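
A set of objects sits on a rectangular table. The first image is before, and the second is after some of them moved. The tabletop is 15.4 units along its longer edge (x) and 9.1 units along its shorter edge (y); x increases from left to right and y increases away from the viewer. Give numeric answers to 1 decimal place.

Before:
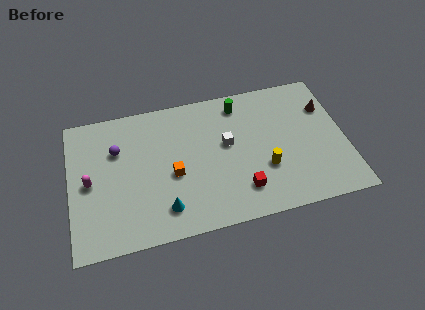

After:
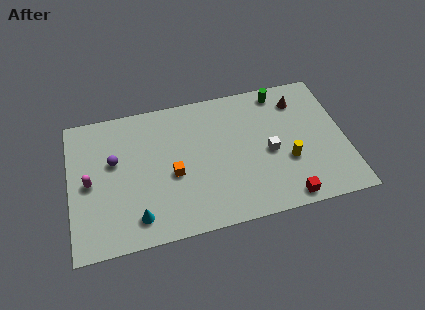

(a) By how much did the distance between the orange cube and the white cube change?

+2.0

The distance was about 3.4 in the first image and 5.4 in the second, so they moved 2.0 units further apart.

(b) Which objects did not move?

the orange cube and the magenta capsule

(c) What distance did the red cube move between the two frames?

2.6

The red cube was near (9.4, 2.0) before and (11.8, 0.9) after, so it travelled √(2.4² + 1.1²) ≈ 2.6 units.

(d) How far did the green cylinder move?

2.3

The green cylinder moved from about (9.7, 7.7) to (12.0, 8.0), a distance of √(2.3² + 0.3²) ≈ 2.3.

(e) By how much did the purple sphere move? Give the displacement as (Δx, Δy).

(-0.2, -0.7)

The purple sphere started near (2.7, 6.2) and ended near (2.5, 5.5).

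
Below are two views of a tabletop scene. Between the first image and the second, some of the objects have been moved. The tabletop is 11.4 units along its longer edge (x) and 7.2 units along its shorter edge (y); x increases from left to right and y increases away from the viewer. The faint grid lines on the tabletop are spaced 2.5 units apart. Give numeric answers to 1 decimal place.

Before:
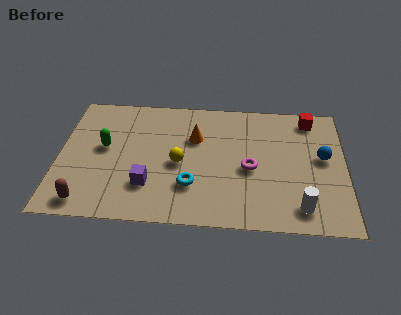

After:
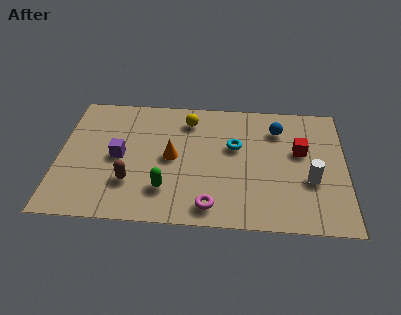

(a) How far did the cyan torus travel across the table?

2.9

From (5.3, 2.1) to (7.0, 4.4), the cyan torus covered √(1.7² + 2.3²) ≈ 2.9 units.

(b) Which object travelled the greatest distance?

the green capsule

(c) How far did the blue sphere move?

2.3

The blue sphere moved from about (10.5, 4.0) to (8.7, 5.5), a distance of √(1.8² + 1.5²) ≈ 2.3.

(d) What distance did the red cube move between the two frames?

1.9

The red cube was near (10.0, 6.2) before and (9.6, 4.3) after, so it travelled √(0.4² + 1.9²) ≈ 1.9 units.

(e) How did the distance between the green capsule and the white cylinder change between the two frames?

-2.5

They were about 8.3 units apart before and 5.8 after — 2.5 units closer together.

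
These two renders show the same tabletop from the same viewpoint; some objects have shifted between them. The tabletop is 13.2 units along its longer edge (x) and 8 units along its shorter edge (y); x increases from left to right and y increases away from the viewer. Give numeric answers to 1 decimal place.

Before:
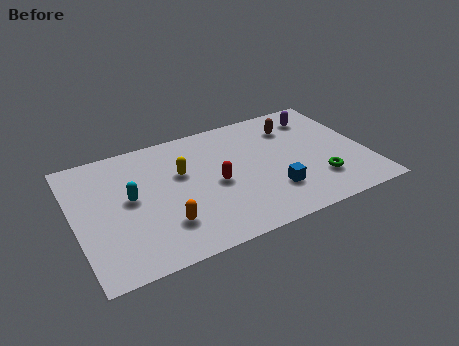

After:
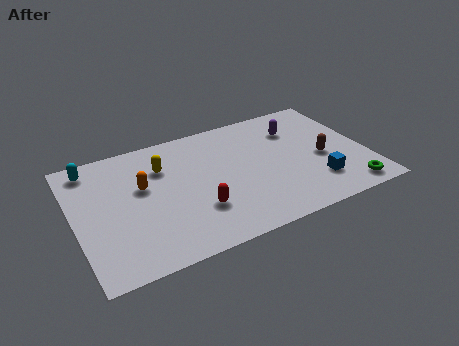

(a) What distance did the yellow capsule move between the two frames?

1.1

The yellow capsule was near (4.9, 5.0) before and (4.1, 5.7) after, so it travelled √(0.8² + 0.7²) ≈ 1.1 units.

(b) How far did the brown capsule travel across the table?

2.8

The brown capsule moved from about (10.2, 6.1) to (11.2, 3.5), a distance of √(1.0² + 2.6²) ≈ 2.8.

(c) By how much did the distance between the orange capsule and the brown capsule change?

+0.7

The distance was about 7.5 in the first image and 8.2 in the second, so they moved 0.7 units further apart.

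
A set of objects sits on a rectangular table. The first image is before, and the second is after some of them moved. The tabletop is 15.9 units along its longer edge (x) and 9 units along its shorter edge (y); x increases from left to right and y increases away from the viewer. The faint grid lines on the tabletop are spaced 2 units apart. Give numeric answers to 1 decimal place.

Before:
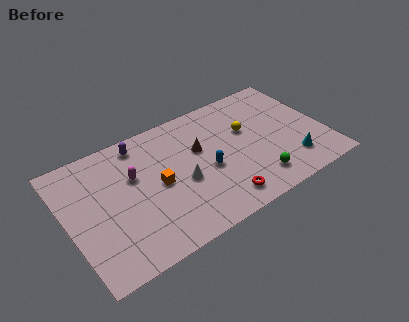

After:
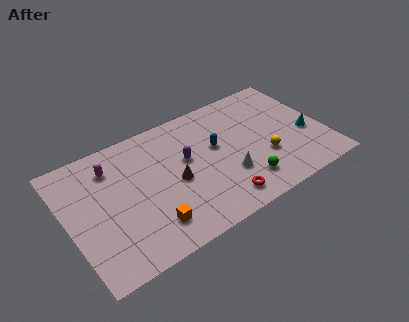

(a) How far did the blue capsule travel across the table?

1.6

The blue capsule was near (8.5, 3.9) before and (9.3, 5.3) after, so it travelled √(0.8² + 1.4²) ≈ 1.6 units.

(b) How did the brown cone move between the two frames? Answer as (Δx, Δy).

(-1.8, -1.5)

From the two frames, the brown cone sits at roughly (8.3, 5.6) before and (6.5, 4.1) after.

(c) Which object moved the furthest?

the purple capsule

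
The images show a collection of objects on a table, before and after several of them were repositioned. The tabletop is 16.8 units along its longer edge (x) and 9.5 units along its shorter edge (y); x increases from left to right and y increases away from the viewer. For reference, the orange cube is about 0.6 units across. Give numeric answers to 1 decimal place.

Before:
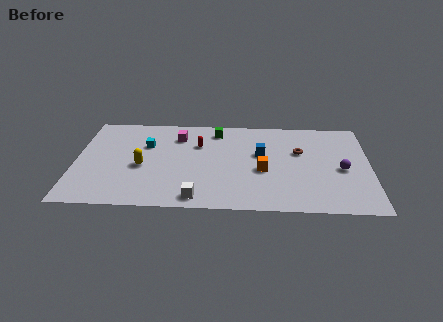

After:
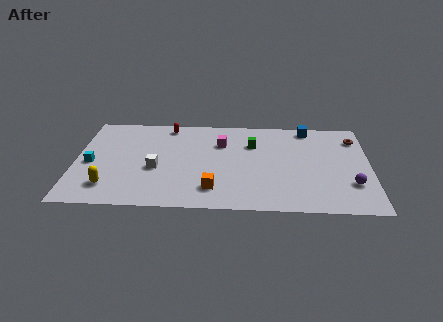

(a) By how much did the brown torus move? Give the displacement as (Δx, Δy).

(3.2, 1.5)

The brown torus started near (12.8, 6.0) and ended near (16.0, 7.5).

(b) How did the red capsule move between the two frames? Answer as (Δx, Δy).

(-1.8, 1.9)

The red capsule started near (7.0, 6.5) and ended near (5.2, 8.4).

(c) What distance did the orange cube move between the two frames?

3.4

The orange cube was near (10.7, 4.0) before and (7.9, 2.0) after, so it travelled √(2.8² + 2.0²) ≈ 3.4 units.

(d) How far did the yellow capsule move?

2.8

The yellow capsule was near (3.8, 4.1) before and (2.0, 2.0) after, so it travelled √(1.8² + 2.1²) ≈ 2.8 units.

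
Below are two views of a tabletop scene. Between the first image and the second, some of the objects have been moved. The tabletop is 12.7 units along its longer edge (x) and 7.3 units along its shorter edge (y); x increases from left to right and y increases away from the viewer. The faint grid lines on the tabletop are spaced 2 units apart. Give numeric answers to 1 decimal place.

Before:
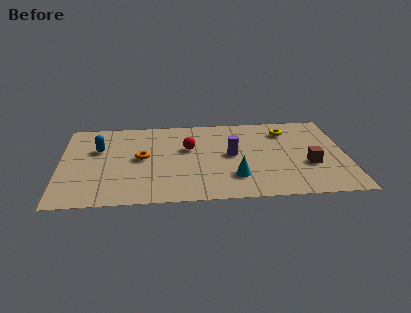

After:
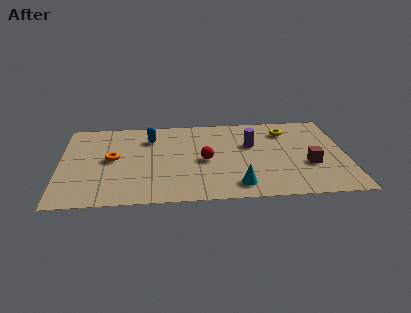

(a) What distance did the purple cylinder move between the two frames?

1.2

The purple cylinder moved from about (7.6, 3.8) to (8.5, 4.6), a distance of √(0.9² + 0.8²) ≈ 1.2.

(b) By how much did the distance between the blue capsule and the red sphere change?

-0.8

They were about 4.0 units apart before and 3.2 after — 0.8 units closer together.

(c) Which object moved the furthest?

the blue capsule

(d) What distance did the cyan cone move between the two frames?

0.7

From (7.7, 1.9) to (7.8, 1.2), the cyan cone covered √(0.1² + 0.7²) ≈ 0.7 units.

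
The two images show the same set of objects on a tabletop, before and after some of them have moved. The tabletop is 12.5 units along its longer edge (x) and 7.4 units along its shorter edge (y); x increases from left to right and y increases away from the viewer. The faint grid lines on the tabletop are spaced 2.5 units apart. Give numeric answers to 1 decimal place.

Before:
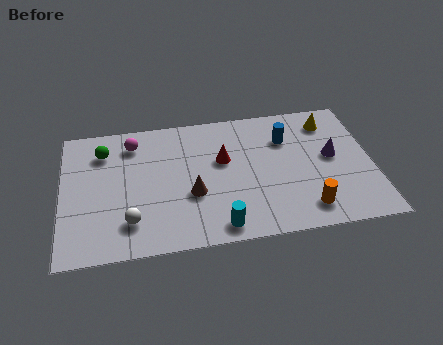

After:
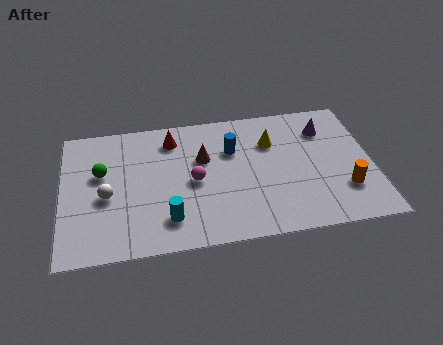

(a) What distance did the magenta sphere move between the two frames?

3.5

From (2.9, 6.0) to (5.3, 3.5), the magenta sphere covered √(2.4² + 2.5²) ≈ 3.5 units.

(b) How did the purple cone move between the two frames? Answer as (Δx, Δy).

(-0.2, 1.6)

The purple cone started near (10.9, 4.0) and ended near (10.7, 5.6).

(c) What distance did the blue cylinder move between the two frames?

2.2

The blue cylinder was near (9.1, 5.3) before and (6.9, 5.0) after, so it travelled √(2.2² + 0.3²) ≈ 2.2 units.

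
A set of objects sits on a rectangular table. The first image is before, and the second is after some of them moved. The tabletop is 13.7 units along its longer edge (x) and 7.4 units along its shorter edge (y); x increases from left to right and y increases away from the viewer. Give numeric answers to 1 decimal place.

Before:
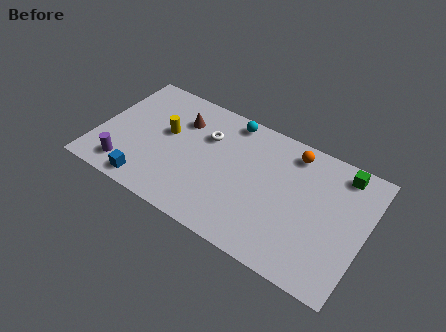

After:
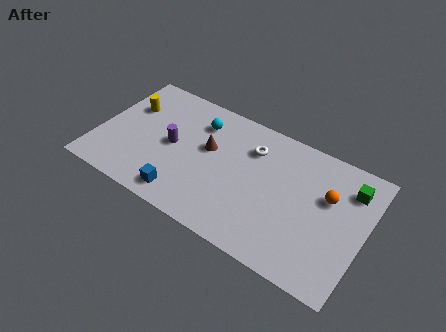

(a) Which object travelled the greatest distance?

the purple cylinder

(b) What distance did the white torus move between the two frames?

2.3

The white torus was near (5.4, 5.1) before and (7.7, 5.5) after, so it travelled √(2.3² + 0.4²) ≈ 2.3 units.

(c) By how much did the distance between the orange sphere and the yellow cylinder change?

+3.8

They were about 6.6 units apart before and 10.4 after — 3.8 units further apart.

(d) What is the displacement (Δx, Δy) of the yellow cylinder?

(-2.1, 0.7)

The yellow cylinder was at about (3.4, 4.3) and moved to about (1.3, 5.0).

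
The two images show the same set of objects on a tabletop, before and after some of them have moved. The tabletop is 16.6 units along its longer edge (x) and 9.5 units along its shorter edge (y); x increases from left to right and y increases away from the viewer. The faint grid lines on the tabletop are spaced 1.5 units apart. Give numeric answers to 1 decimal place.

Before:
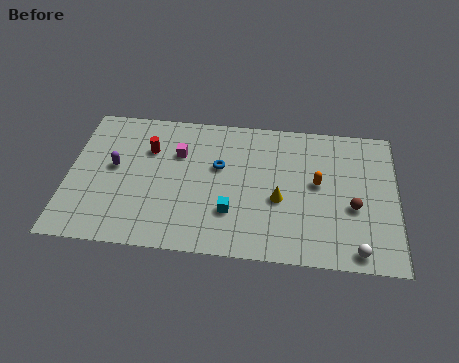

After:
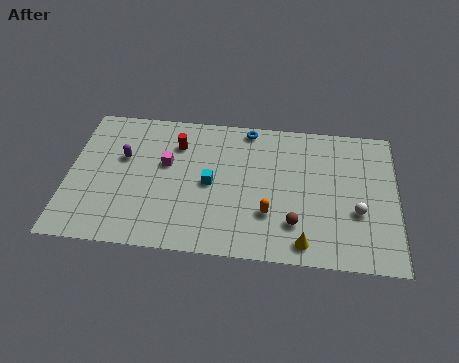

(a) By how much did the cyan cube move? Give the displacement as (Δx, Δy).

(-1.1, 1.8)

From the two frames, the cyan cube sits at roughly (8.3, 2.8) before and (7.2, 4.6) after.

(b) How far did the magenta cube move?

1.0

The magenta cube was near (5.5, 6.5) before and (4.9, 5.7) after, so it travelled √(0.6² + 0.8²) ≈ 1.0 units.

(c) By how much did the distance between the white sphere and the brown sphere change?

+0.5

The distance was about 2.8 in the first image and 3.3 in the second, so they moved 0.5 units further apart.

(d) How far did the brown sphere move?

3.2

From (14.4, 3.8) to (11.5, 2.4), the brown sphere covered √(2.9² + 1.4²) ≈ 3.2 units.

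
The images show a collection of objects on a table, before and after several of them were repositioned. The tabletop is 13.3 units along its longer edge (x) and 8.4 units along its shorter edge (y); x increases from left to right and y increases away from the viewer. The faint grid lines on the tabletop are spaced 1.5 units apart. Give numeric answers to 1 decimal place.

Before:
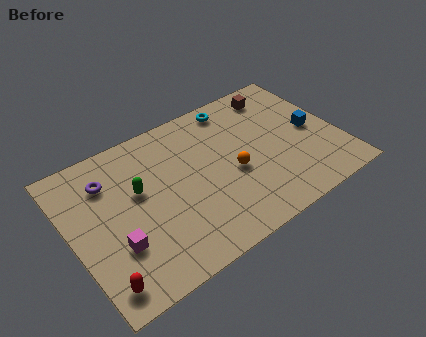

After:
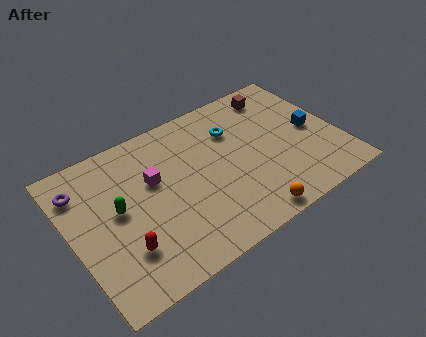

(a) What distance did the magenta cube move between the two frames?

3.4

The magenta cube was near (1.9, 2.7) before and (4.2, 5.2) after, so it travelled √(2.3² + 2.5²) ≈ 3.4 units.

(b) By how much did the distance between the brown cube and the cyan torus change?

+0.5

The distance was about 2.2 in the first image and 2.7 in the second, so they moved 0.5 units further apart.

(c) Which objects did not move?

the blue cube and the brown cube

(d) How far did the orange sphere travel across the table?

2.8

The orange sphere was near (7.9, 3.6) before and (8.1, 0.8) after, so it travelled √(0.2² + 2.8²) ≈ 2.8 units.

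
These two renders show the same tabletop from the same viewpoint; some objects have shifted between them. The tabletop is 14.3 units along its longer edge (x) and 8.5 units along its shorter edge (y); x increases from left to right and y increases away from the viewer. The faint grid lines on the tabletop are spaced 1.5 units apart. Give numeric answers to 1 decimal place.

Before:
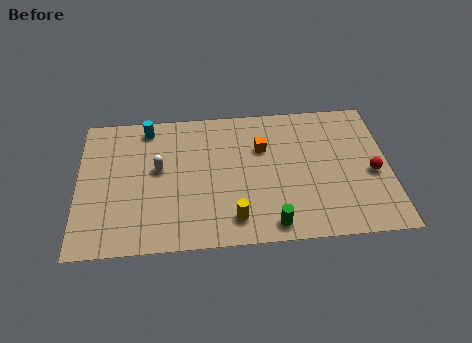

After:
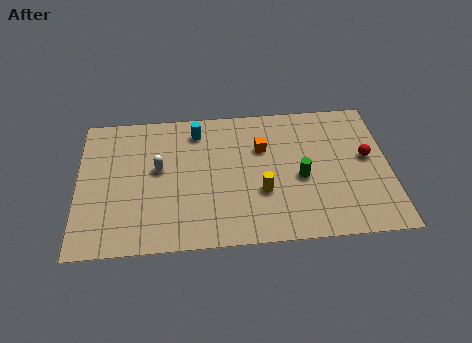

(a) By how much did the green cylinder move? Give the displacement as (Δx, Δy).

(1.4, 2.7)

The green cylinder was at about (8.8, 1.0) and moved to about (10.2, 3.7).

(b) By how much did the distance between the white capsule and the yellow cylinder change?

+0.3

The distance was about 4.7 in the first image and 5.0 in the second, so they moved 0.3 units further apart.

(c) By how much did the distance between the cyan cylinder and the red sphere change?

-2.8

They were about 10.9 units apart before and 8.1 after — 2.8 units closer together.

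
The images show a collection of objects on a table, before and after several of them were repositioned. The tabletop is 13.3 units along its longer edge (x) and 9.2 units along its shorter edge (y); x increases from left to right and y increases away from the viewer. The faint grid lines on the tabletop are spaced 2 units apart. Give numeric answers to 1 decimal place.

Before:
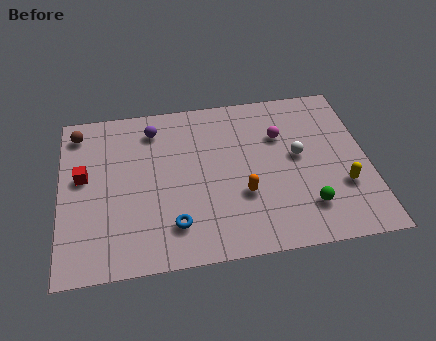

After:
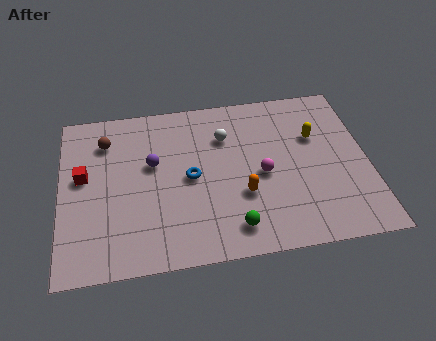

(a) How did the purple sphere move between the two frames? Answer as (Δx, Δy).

(-0.1, -2.0)

The purple sphere started near (4.1, 7.5) and ended near (4.0, 5.5).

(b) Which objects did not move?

the orange capsule and the red cube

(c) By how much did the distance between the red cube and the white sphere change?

-2.9

They were about 9.3 units apart before and 6.4 after — 2.9 units closer together.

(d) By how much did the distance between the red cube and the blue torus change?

-0.3

Before: roughly 5.0 units apart; after: 4.7. That's 0.3 units closer together.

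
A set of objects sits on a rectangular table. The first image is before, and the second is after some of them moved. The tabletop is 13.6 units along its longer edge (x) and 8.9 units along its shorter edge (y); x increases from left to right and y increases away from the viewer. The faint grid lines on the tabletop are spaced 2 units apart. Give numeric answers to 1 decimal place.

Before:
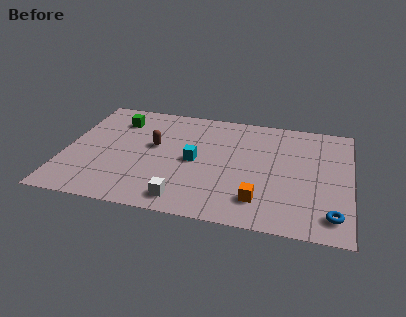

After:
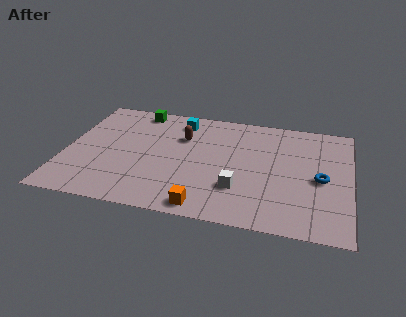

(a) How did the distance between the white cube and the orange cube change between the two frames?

-1.3

They were about 3.6 units apart before and 2.3 after — 1.3 units closer together.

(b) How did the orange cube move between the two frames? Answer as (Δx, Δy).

(-2.5, -1.0)

The orange cube started near (9.4, 1.9) and ended near (6.9, 0.9).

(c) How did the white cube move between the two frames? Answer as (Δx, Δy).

(2.5, 1.4)

The white cube was at about (5.9, 1.2) and moved to about (8.4, 2.6).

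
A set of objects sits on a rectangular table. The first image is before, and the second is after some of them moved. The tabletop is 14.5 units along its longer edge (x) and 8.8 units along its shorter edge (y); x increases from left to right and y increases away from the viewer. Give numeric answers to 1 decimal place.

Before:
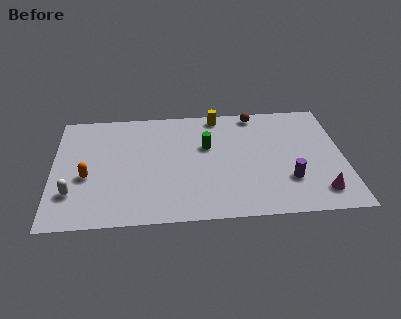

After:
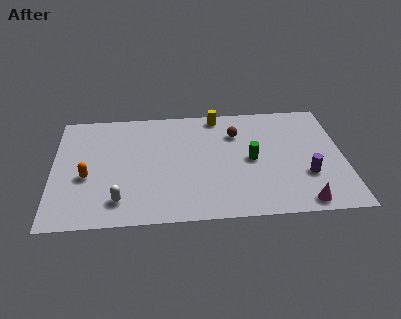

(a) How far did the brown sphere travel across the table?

1.8

The brown sphere moved from about (10.2, 7.9) to (9.2, 6.4), a distance of √(1.0² + 1.5²) ≈ 1.8.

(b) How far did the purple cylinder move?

0.9

The purple cylinder moved from about (11.7, 2.6) to (12.6, 2.9), a distance of √(0.9² + 0.3²) ≈ 0.9.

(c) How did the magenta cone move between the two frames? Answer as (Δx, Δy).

(-0.9, -0.7)

The magenta cone started near (13.2, 1.6) and ended near (12.3, 0.9).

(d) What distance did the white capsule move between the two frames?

2.4

The white capsule was near (1.0, 2.4) before and (3.3, 1.7) after, so it travelled √(2.3² + 0.7²) ≈ 2.4 units.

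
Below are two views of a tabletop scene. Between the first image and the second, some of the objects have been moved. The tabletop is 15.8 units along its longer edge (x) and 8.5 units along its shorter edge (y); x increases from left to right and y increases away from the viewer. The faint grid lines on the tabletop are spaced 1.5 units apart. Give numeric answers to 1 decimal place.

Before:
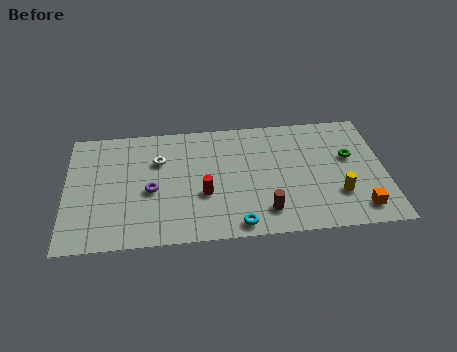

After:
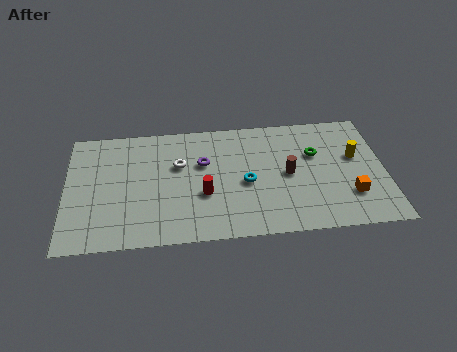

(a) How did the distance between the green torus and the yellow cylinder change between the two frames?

-0.7

They were about 2.7 units apart before and 2.0 after — 0.7 units closer together.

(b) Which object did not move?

the red cylinder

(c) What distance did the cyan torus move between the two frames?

2.9

The cyan torus moved from about (8.4, 0.9) to (8.9, 3.8), a distance of √(0.5² + 2.9²) ≈ 2.9.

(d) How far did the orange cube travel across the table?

1.1

The orange cube moved from about (14.4, 1.4) to (14.0, 2.4), a distance of √(0.4² + 1.0²) ≈ 1.1.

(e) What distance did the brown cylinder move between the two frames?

2.8

The brown cylinder was near (9.8, 1.7) before and (11.0, 4.2) after, so it travelled √(1.2² + 2.5²) ≈ 2.8 units.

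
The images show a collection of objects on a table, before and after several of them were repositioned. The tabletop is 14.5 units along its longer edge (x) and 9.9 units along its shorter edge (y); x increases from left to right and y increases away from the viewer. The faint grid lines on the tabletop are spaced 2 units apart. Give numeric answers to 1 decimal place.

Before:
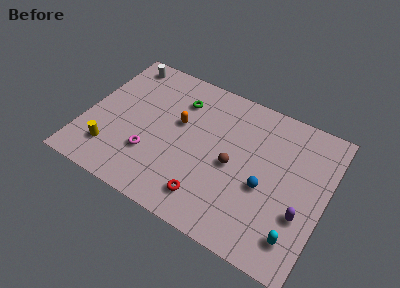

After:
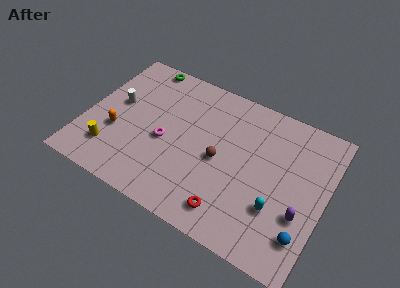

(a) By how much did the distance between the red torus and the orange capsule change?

+2.8

The distance was about 4.8 in the first image and 7.6 in the second, so they moved 2.8 units further apart.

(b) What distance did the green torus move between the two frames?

3.1

From (5.3, 7.5) to (2.7, 9.1), the green torus covered √(2.6² + 1.6²) ≈ 3.1 units.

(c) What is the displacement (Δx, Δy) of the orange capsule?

(-3.5, -2.3)

From the two frames, the orange capsule sits at roughly (5.5, 5.9) before and (2.0, 3.6) after.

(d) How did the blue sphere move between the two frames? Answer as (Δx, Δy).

(2.6, -1.9)

From the two frames, the blue sphere sits at roughly (11.0, 4.1) before and (13.6, 2.2) after.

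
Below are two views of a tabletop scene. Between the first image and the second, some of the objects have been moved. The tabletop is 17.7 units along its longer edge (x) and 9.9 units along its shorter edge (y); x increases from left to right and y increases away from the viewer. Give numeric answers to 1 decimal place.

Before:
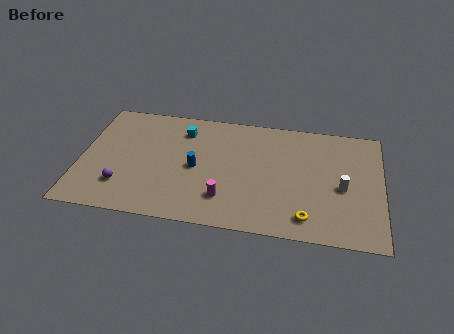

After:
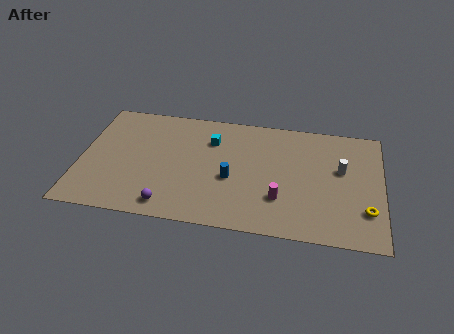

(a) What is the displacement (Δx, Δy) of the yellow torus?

(3.4, 1.1)

The yellow torus was at about (13.4, 1.6) and moved to about (16.8, 2.7).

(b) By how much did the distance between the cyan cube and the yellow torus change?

+0.5

The distance was about 9.7 in the first image and 10.2 in the second, so they moved 0.5 units further apart.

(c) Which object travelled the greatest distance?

the yellow torus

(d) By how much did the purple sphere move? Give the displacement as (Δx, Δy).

(2.8, -1.2)

From the two frames, the purple sphere sits at roughly (2.6, 2.5) before and (5.4, 1.3) after.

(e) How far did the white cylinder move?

1.5

The white cylinder moved from about (15.4, 4.4) to (15.3, 5.9), a distance of √(0.1² + 1.5²) ≈ 1.5.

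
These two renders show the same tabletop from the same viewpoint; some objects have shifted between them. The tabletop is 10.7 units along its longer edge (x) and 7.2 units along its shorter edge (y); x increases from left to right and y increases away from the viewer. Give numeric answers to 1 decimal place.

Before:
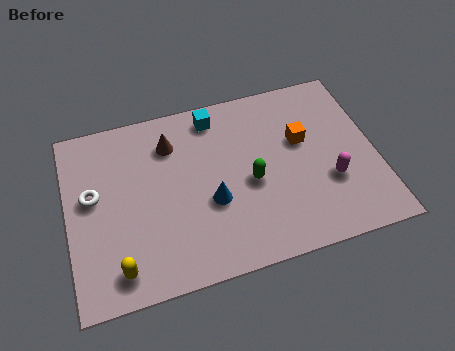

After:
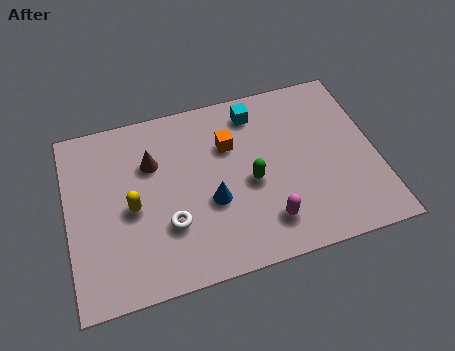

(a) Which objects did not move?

the blue cone and the green capsule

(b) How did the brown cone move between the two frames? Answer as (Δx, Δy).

(-0.7, -0.6)

The brown cone was at about (3.7, 5.5) and moved to about (3.0, 4.9).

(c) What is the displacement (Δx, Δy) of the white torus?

(2.5, -1.8)

The white torus was at about (0.9, 4.1) and moved to about (3.4, 2.3).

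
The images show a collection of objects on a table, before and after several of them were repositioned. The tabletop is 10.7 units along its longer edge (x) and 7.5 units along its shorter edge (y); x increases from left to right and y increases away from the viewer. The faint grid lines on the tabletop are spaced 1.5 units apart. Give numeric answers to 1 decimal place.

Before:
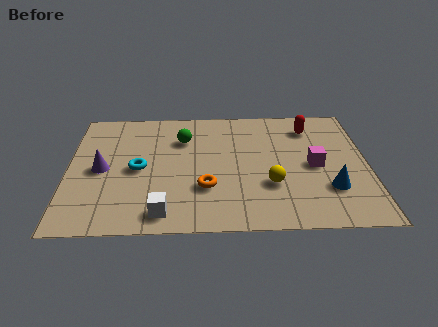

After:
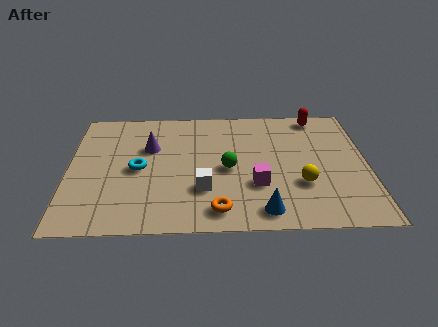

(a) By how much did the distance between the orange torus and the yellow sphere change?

+1.0

The distance was about 2.3 in the first image and 3.3 in the second, so they moved 1.0 units further apart.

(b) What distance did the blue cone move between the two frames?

2.7

The blue cone was near (9.3, 2.2) before and (6.9, 1.0) after, so it travelled √(2.4² + 1.2²) ≈ 2.7 units.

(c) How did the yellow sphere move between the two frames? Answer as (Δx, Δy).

(1.1, 0.0)

The yellow sphere started near (7.2, 2.5) and ended near (8.3, 2.5).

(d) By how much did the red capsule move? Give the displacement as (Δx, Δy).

(0.3, 0.7)

From the two frames, the red capsule sits at roughly (8.7, 6.0) before and (9.0, 6.7) after.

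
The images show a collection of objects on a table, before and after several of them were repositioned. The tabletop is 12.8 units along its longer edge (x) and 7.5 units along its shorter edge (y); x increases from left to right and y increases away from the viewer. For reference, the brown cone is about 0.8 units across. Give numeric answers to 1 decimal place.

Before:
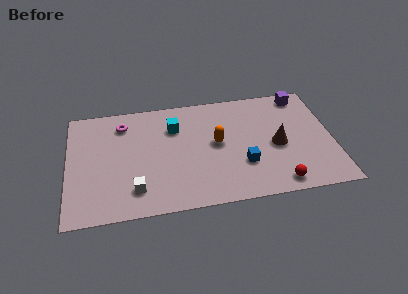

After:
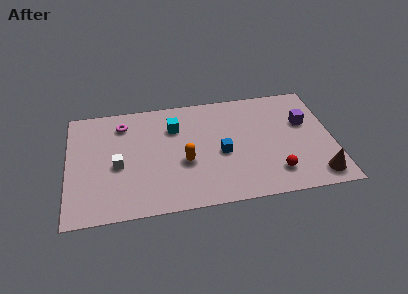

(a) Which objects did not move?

the cyan cube and the magenta torus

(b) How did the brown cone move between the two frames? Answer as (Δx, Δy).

(1.8, -2.3)

The brown cone started near (10.1, 3.4) and ended near (11.9, 1.1).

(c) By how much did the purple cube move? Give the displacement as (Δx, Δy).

(0.0, -1.9)

From the two frames, the purple cube sits at roughly (11.5, 6.6) before and (11.5, 4.7) after.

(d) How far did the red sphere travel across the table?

0.7

From (10.0, 0.9) to (9.9, 1.6), the red sphere covered √(0.1² + 0.7²) ≈ 0.7 units.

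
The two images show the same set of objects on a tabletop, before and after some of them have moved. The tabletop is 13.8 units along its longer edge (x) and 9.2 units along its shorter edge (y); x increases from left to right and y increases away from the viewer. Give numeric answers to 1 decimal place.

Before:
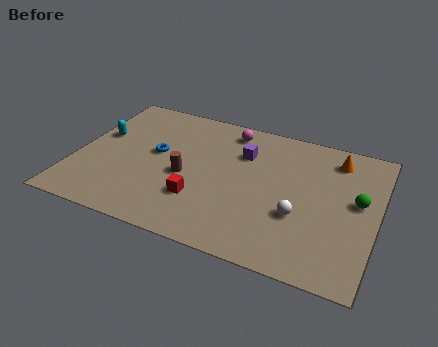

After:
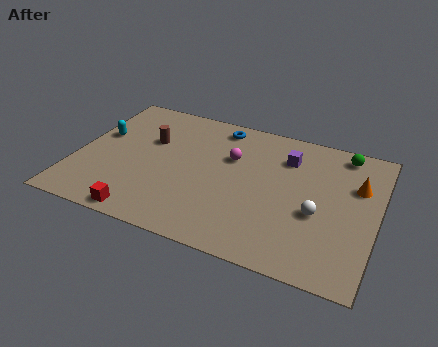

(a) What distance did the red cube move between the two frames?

3.0

The red cube moved from about (5.9, 2.7) to (3.6, 0.8), a distance of √(2.3² + 1.9²) ≈ 3.0.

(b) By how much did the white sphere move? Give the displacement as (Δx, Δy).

(0.8, 0.4)

The white sphere started near (10.4, 3.3) and ended near (11.2, 3.7).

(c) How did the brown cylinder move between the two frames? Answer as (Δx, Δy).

(-1.9, 1.9)

The brown cylinder started near (5.1, 4.0) and ended near (3.2, 5.9).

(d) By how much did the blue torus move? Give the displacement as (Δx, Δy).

(2.6, 2.9)

From the two frames, the blue torus sits at roughly (3.6, 5.1) before and (6.2, 8.0) after.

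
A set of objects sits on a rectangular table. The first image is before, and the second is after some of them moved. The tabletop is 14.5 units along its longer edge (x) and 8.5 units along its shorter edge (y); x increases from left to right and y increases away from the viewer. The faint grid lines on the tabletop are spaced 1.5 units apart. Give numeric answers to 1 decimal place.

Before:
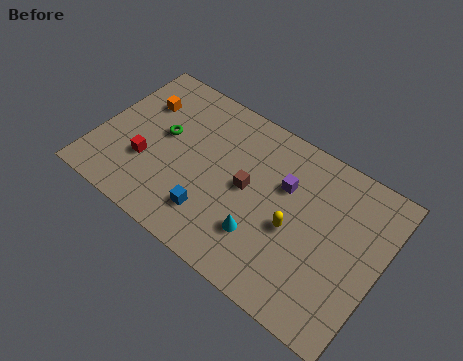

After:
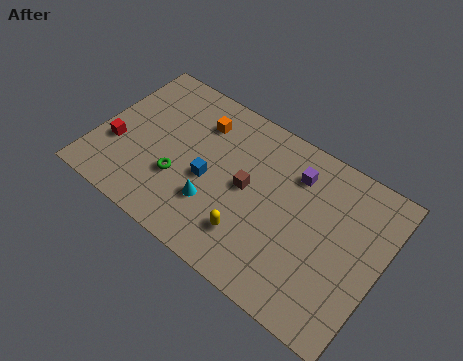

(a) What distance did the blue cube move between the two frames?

1.8

From (6.3, 2.0) to (5.8, 3.7), the blue cube covered √(0.5² + 1.7²) ≈ 1.8 units.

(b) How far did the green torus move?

2.2

The green torus moved from about (3.2, 4.8) to (4.4, 2.9), a distance of √(1.2² + 1.9²) ≈ 2.2.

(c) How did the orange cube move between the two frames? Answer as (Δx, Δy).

(3.0, 0.5)

The orange cube was at about (1.8, 6.0) and moved to about (4.8, 6.5).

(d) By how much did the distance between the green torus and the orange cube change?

+1.8

Before: roughly 1.8 units apart; after: 3.6. That's 1.8 units further apart.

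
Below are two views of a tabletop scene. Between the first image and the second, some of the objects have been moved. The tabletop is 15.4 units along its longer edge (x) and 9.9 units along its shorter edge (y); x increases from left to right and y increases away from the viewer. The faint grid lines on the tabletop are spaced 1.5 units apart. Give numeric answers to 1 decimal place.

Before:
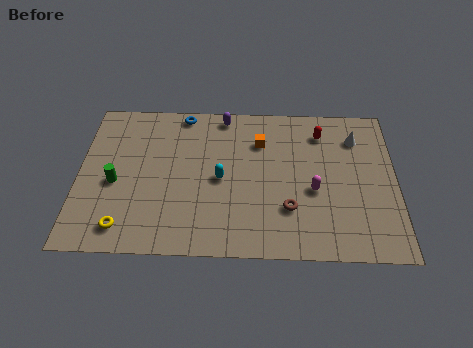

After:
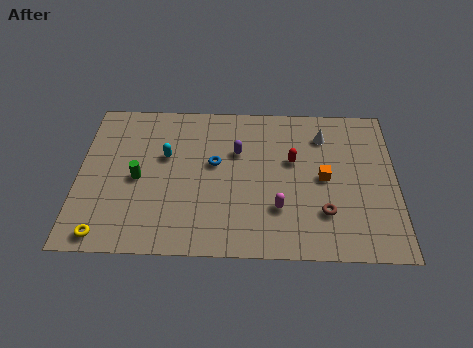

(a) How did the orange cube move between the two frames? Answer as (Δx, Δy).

(3.1, -2.3)

The orange cube started near (8.8, 7.2) and ended near (11.9, 4.9).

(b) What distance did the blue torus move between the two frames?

3.7

The blue torus moved from about (5.0, 9.0) to (6.6, 5.7), a distance of √(1.6² + 3.3²) ≈ 3.7.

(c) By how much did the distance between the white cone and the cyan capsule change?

+0.7

The distance was about 7.2 in the first image and 7.9 in the second, so they moved 0.7 units further apart.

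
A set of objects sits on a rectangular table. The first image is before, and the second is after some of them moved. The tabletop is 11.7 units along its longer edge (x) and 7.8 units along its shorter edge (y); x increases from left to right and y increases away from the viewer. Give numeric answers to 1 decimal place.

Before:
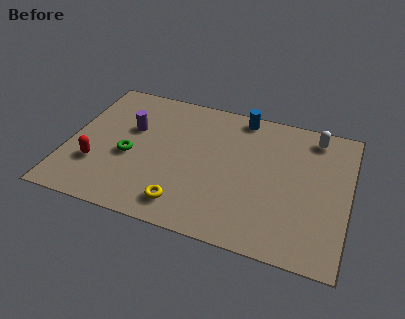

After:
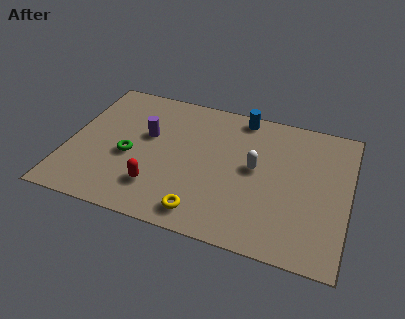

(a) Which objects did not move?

the green torus and the blue cylinder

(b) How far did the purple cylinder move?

0.7

The purple cylinder moved from about (2.5, 4.9) to (3.2, 4.7), a distance of √(0.7² + 0.2²) ≈ 0.7.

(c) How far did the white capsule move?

3.4

The white capsule was near (10.1, 6.7) before and (7.8, 4.2) after, so it travelled √(2.3² + 2.5²) ≈ 3.4 units.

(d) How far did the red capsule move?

2.6

From (1.3, 2.4) to (3.9, 1.9), the red capsule covered √(2.6² + 0.5²) ≈ 2.6 units.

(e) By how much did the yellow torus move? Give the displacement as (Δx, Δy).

(0.8, -0.2)

The yellow torus started near (5.1, 1.3) and ended near (5.9, 1.1).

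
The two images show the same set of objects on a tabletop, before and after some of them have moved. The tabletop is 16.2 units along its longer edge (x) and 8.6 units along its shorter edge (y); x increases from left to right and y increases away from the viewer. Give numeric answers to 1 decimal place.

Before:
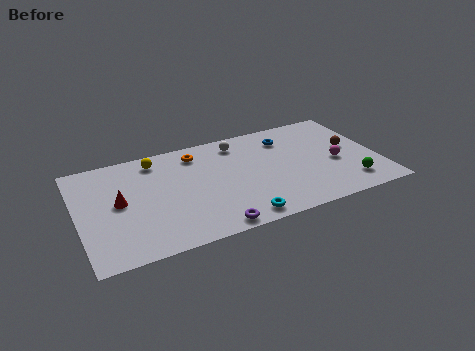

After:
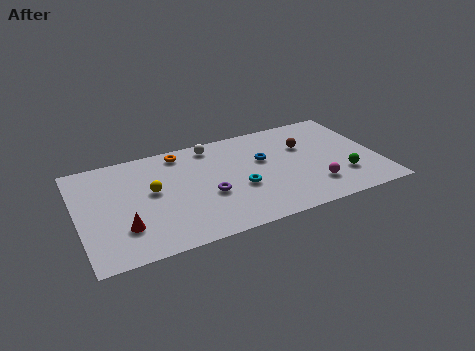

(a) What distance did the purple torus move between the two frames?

2.6

The purple torus was near (6.8, 0.8) before and (6.9, 3.4) after, so it travelled √(0.1² + 2.6²) ≈ 2.6 units.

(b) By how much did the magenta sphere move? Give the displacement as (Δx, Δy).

(-1.4, -1.6)

The magenta sphere started near (13.9, 3.7) and ended near (12.5, 2.1).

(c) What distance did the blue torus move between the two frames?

2.0

The blue torus was near (11.5, 6.7) before and (10.1, 5.3) after, so it travelled √(1.4² + 1.4²) ≈ 2.0 units.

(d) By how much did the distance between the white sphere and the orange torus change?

-0.6

Before: roughly 2.3 units apart; after: 1.7. That's 0.6 units closer together.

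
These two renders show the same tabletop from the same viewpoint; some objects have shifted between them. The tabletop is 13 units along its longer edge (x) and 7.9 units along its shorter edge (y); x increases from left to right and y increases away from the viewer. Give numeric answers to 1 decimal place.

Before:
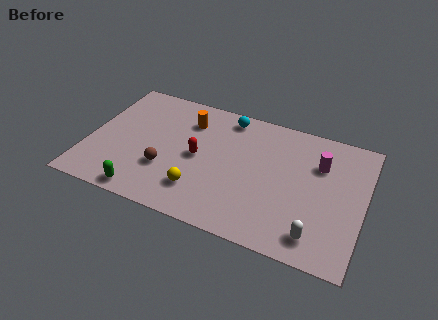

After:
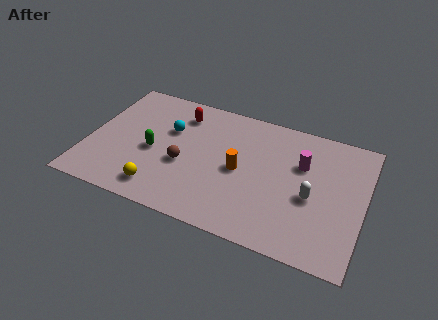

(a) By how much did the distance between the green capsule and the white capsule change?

-0.5

Before: roughly 8.0 units apart; after: 7.5. That's 0.5 units closer together.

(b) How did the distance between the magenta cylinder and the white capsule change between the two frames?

-2.3

They were about 4.2 units apart before and 1.9 after — 2.3 units closer together.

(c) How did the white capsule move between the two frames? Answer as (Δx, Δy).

(-0.4, 2.1)

The white capsule started near (11.0, 1.3) and ended near (10.6, 3.4).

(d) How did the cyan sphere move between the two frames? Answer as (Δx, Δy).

(-2.6, -1.8)

From the two frames, the cyan sphere sits at roughly (6.3, 6.9) before and (3.7, 5.1) after.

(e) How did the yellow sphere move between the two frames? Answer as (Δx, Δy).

(-1.8, -0.6)

The yellow sphere was at about (5.5, 1.9) and moved to about (3.7, 1.3).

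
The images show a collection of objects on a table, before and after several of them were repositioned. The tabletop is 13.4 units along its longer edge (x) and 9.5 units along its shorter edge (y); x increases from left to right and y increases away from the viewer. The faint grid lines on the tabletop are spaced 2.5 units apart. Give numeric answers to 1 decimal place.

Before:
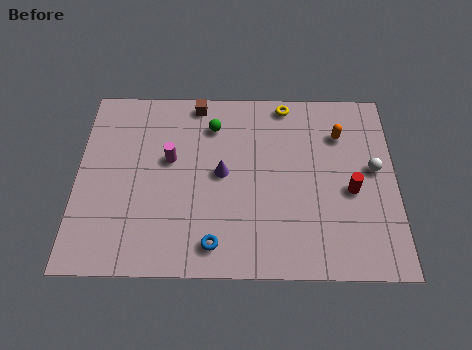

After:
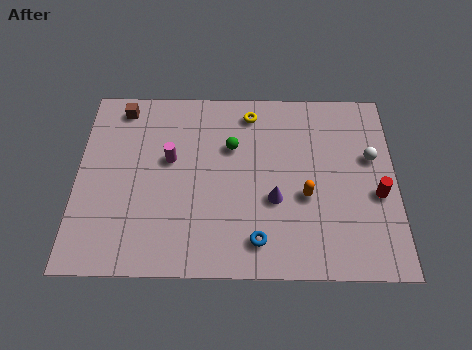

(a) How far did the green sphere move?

1.4

The green sphere moved from about (5.7, 7.4) to (6.5, 6.3), a distance of √(0.8² + 1.1²) ≈ 1.4.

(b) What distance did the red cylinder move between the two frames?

1.1

The red cylinder moved from about (11.5, 4.1) to (12.6, 3.9), a distance of √(1.1² + 0.2²) ≈ 1.1.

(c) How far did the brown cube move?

3.2

The brown cube was near (5.0, 8.6) before and (1.8, 8.3) after, so it travelled √(3.2² + 0.3²) ≈ 3.2 units.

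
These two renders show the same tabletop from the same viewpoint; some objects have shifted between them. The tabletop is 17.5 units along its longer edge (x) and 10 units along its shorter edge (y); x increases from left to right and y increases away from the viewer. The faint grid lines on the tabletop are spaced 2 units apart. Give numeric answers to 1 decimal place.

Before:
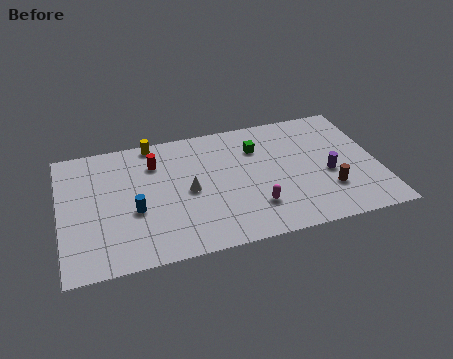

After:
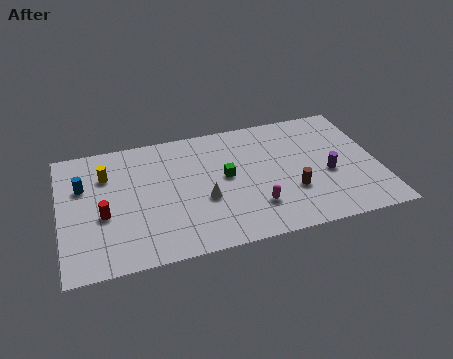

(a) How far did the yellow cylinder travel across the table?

3.4

From (5.3, 9.2) to (2.6, 7.2), the yellow cylinder covered √(2.7² + 2.0²) ≈ 3.4 units.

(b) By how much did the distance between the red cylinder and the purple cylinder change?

+2.4

They were about 10.0 units apart before and 12.4 after — 2.4 units further apart.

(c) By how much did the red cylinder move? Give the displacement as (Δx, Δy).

(-3.0, -3.4)

The red cylinder was at about (5.3, 7.5) and moved to about (2.3, 4.1).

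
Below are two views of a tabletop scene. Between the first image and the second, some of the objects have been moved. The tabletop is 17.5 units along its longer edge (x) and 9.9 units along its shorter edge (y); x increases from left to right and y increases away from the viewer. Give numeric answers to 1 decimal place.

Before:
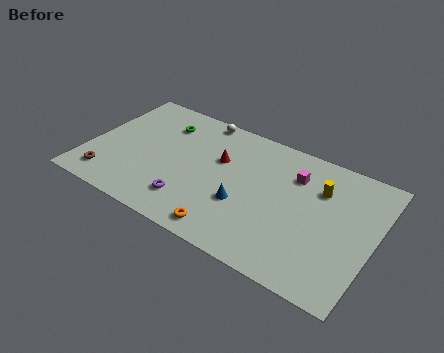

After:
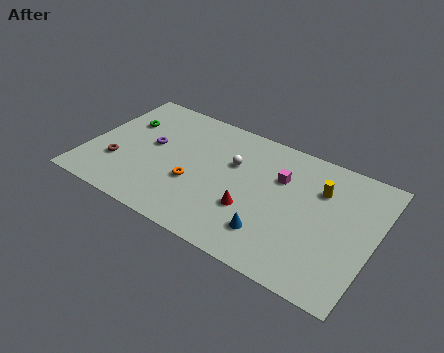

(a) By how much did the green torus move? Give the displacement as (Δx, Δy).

(-2.3, -0.9)

The green torus was at about (4.1, 7.6) and moved to about (1.8, 6.7).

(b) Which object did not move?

the yellow cylinder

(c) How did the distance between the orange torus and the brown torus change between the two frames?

-2.9

They were about 7.6 units apart before and 4.7 after — 2.9 units closer together.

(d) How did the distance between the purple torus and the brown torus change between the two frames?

-2.2

The distance was about 5.1 in the first image and 2.9 in the second, so they moved 2.2 units closer together.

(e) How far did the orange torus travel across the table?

3.5

The orange torus was near (9.2, 1.2) before and (6.7, 3.7) after, so it travelled √(2.5² + 2.5²) ≈ 3.5 units.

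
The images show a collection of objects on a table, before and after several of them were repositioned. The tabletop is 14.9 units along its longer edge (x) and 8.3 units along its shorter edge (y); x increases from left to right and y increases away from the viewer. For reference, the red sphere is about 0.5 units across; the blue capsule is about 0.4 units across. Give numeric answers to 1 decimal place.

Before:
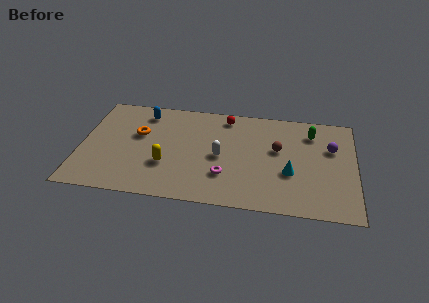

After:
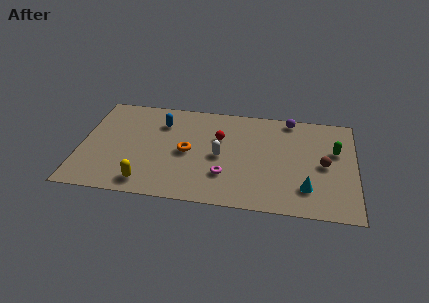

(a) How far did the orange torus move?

2.9

The orange torus was near (3.1, 5.1) before and (5.8, 4.0) after, so it travelled √(2.7² + 1.1²) ≈ 2.9 units.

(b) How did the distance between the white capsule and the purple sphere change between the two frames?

-1.0

They were about 6.2 units apart before and 5.2 after — 1.0 units closer together.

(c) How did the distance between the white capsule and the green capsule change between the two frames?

+0.8

They were about 5.5 units apart before and 6.3 after — 0.8 units further apart.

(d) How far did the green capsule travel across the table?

1.8

The green capsule was near (12.5, 6.5) before and (13.8, 5.2) after, so it travelled √(1.3² + 1.3²) ≈ 1.8 units.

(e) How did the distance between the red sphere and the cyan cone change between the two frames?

+0.4

They were about 5.5 units apart before and 5.9 after — 0.4 units further apart.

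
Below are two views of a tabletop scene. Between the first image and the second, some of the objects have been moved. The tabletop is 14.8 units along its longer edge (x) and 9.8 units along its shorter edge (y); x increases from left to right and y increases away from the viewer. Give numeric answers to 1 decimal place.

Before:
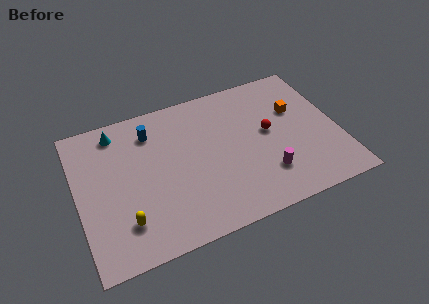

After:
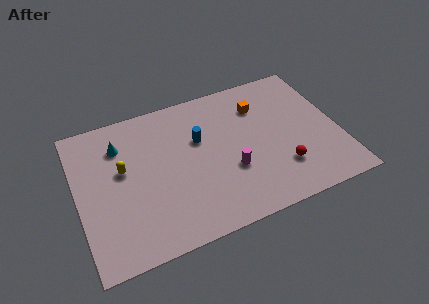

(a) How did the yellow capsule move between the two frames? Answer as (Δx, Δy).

(0.2, 3.4)

From the two frames, the yellow capsule sits at roughly (2.4, 2.3) before and (2.6, 5.7) after.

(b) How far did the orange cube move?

2.2

The orange cube moved from about (12.6, 6.3) to (10.6, 7.3), a distance of √(2.0² + 1.0²) ≈ 2.2.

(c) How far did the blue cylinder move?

3.0

The blue cylinder moved from about (4.4, 7.7) to (7.0, 6.2), a distance of √(2.6² + 1.5²) ≈ 3.0.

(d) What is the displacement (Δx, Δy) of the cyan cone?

(0.1, -1.0)

The cyan cone was at about (2.5, 8.4) and moved to about (2.6, 7.4).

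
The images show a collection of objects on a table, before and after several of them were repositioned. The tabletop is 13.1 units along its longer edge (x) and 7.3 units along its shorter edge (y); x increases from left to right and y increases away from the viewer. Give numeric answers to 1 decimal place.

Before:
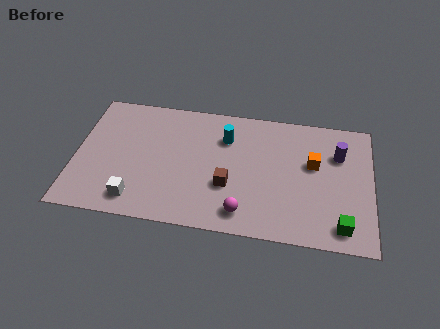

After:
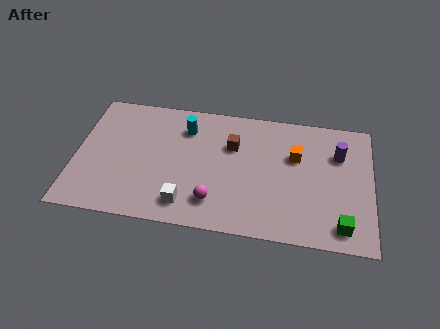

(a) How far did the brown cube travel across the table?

2.3

From (6.8, 2.6) to (6.9, 4.9), the brown cube covered √(0.1² + 2.3²) ≈ 2.3 units.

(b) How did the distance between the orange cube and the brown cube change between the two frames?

-1.3

The distance was about 4.1 in the first image and 2.8 in the second, so they moved 1.3 units closer together.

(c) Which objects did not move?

the green cube and the purple cylinder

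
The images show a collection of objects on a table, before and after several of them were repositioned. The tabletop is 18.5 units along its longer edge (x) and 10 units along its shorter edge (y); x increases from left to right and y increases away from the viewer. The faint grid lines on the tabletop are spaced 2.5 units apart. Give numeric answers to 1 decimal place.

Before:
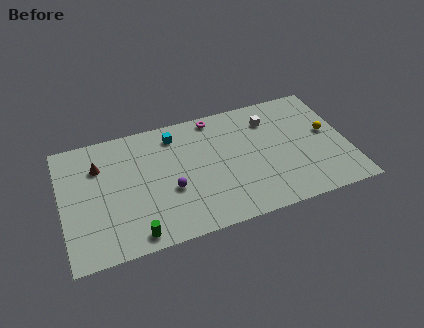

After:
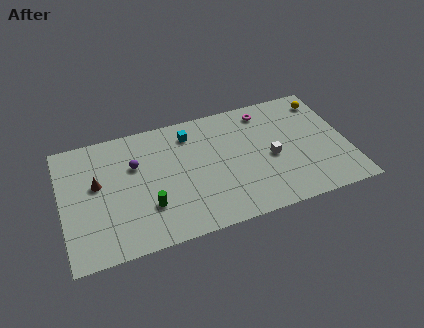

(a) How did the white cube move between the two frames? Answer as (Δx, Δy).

(-0.2, -3.2)

The white cube was at about (13.7, 7.7) and moved to about (13.5, 4.5).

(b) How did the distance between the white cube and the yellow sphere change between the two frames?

+1.2

They were about 4.2 units apart before and 5.4 after — 1.2 units further apart.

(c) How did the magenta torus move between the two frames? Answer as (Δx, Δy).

(3.3, -0.5)

The magenta torus started near (10.2, 9.0) and ended near (13.5, 8.5).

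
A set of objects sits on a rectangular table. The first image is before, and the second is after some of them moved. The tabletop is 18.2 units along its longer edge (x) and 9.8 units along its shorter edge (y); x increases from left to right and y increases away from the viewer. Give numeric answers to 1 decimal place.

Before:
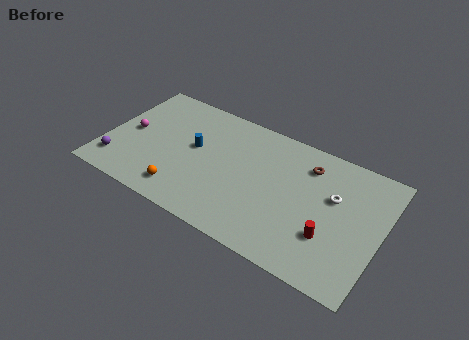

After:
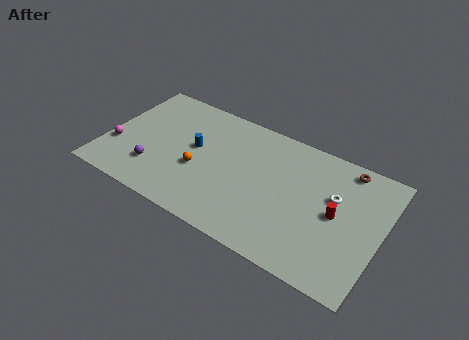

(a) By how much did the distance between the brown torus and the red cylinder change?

-1.2

The distance was about 5.0 in the first image and 3.8 in the second, so they moved 1.2 units closer together.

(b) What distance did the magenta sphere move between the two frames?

1.7

The magenta sphere was near (1.5, 4.9) before and (0.8, 3.3) after, so it travelled √(0.7² + 1.6²) ≈ 1.7 units.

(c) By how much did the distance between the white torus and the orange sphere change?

-1.4

The distance was about 10.4 in the first image and 9.0 in the second, so they moved 1.4 units closer together.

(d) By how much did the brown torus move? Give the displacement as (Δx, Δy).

(2.4, 1.0)

The brown torus was at about (13.1, 7.7) and moved to about (15.5, 8.7).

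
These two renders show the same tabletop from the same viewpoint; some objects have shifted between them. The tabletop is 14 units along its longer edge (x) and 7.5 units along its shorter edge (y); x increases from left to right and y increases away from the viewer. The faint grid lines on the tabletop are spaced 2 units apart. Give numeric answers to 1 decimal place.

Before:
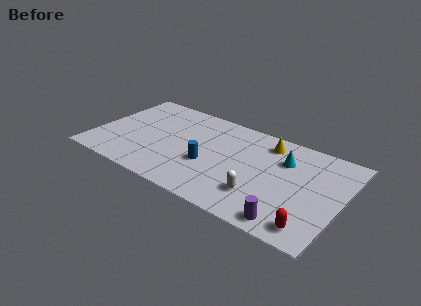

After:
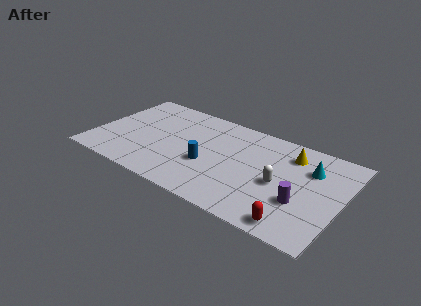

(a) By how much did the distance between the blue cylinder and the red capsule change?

-0.8

Before: roughly 6.4 units apart; after: 5.6. That's 0.8 units closer together.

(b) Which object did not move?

the blue cylinder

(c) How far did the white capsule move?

1.7

From (9.7, 2.0) to (10.6, 3.4), the white capsule covered √(0.9² + 1.4²) ≈ 1.7 units.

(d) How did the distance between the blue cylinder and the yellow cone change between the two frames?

+0.8

Before: roughly 4.4 units apart; after: 5.2. That's 0.8 units further apart.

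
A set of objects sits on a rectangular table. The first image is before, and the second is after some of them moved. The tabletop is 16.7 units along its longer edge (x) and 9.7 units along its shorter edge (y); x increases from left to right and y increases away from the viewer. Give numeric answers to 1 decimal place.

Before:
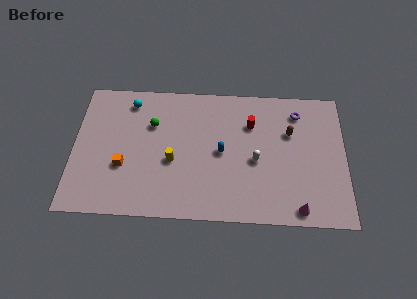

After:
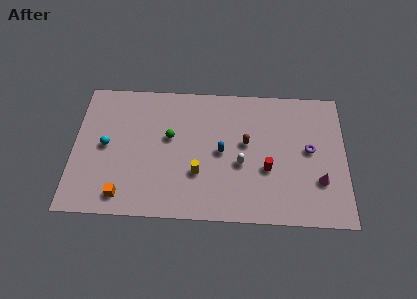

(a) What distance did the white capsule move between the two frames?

0.9

From (11.2, 4.3) to (10.3, 4.0), the white capsule covered √(0.9² + 0.3²) ≈ 0.9 units.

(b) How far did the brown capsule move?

2.8

From (13.3, 6.4) to (10.6, 5.5), the brown capsule covered √(2.7² + 0.9²) ≈ 2.8 units.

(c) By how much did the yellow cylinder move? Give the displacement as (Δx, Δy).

(1.6, -0.8)

From the two frames, the yellow cylinder sits at roughly (6.1, 4.0) before and (7.7, 3.2) after.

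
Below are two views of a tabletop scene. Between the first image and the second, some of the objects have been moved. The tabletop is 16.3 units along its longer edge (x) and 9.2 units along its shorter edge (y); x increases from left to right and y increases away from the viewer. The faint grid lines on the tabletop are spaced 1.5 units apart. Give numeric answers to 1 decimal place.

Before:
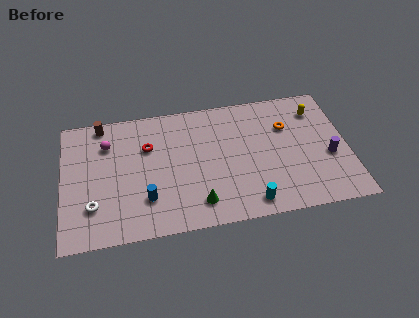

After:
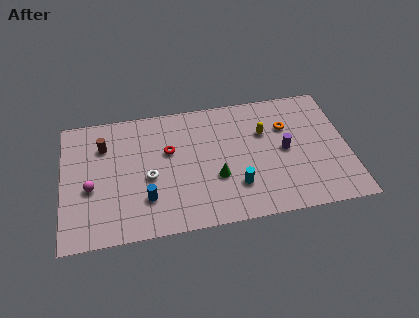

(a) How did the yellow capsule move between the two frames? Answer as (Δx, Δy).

(-3.1, -1.1)

The yellow capsule started near (14.7, 7.2) and ended near (11.6, 6.1).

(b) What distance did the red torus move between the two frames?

1.3

The red torus moved from about (4.9, 6.2) to (6.1, 5.7), a distance of √(1.2² + 0.5²) ≈ 1.3.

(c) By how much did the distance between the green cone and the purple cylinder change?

-3.7

They were about 7.9 units apart before and 4.2 after — 3.7 units closer together.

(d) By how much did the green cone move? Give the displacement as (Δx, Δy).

(1.1, 1.6)

The green cone was at about (7.6, 1.7) and moved to about (8.7, 3.3).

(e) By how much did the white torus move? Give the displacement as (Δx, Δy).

(3.2, 1.5)

From the two frames, the white torus sits at roughly (1.7, 2.5) before and (4.9, 4.0) after.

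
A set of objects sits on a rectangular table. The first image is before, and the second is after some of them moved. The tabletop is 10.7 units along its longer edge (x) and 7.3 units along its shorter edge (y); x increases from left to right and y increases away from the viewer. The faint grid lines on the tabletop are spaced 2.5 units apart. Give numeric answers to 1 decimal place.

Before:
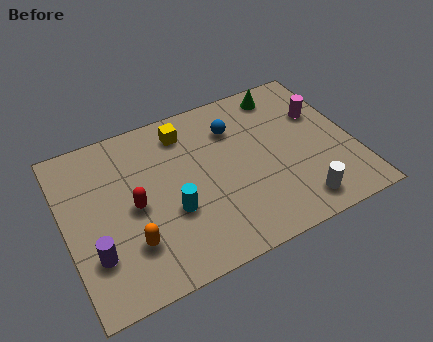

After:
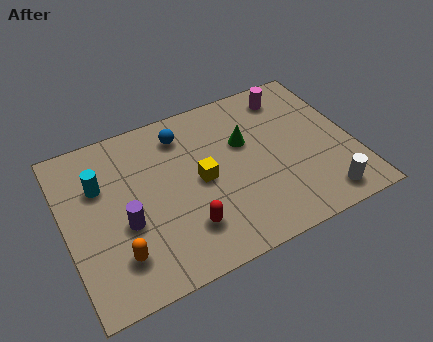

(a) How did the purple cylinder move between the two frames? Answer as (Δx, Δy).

(1.2, 0.8)

From the two frames, the purple cylinder sits at roughly (0.9, 2.1) before and (2.1, 2.9) after.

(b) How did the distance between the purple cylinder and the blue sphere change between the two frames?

-2.6

They were about 6.5 units apart before and 3.9 after — 2.6 units closer together.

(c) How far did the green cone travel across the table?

2.4

The green cone was near (8.5, 6.3) before and (6.8, 4.6) after, so it travelled √(1.7² + 1.7²) ≈ 2.4 units.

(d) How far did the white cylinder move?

0.9

The white cylinder moved from about (8.3, 1.1) to (9.2, 1.0), a distance of √(0.9² + 0.1²) ≈ 0.9.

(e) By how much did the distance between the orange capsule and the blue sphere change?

-0.4

Before: roughly 5.5 units apart; after: 5.1. That's 0.4 units closer together.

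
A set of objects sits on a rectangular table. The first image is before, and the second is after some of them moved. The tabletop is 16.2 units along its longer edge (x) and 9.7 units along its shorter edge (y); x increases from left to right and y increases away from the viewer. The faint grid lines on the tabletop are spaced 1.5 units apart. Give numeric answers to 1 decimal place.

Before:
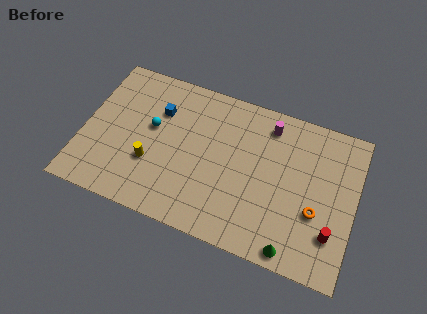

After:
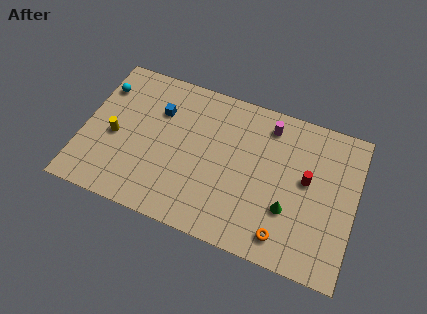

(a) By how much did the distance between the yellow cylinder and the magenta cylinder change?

+1.5

The distance was about 8.2 in the first image and 9.7 in the second, so they moved 1.5 units further apart.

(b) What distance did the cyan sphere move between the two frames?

3.6

The cyan sphere moved from about (4.0, 5.6) to (0.8, 7.3), a distance of √(3.2² + 1.7²) ≈ 3.6.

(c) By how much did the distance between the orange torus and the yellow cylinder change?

+1.0

They were about 9.8 units apart before and 10.8 after — 1.0 units further apart.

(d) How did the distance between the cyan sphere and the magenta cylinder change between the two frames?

+2.8

They were about 7.2 units apart before and 10.0 after — 2.8 units further apart.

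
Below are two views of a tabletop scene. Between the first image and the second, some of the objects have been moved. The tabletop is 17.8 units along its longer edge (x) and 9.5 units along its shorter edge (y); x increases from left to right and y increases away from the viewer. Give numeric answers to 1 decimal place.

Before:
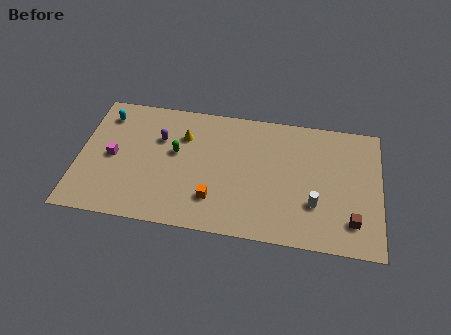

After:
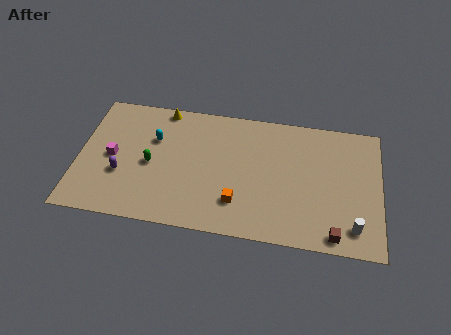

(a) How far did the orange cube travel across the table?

1.4

The orange cube was near (8.1, 2.4) before and (9.5, 2.4) after, so it travelled √(1.4² + 0.0²) ≈ 1.4 units.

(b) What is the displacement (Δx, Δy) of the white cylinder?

(2.3, -1.3)

The white cylinder was at about (14.0, 3.0) and moved to about (16.3, 1.7).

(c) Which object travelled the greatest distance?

the purple capsule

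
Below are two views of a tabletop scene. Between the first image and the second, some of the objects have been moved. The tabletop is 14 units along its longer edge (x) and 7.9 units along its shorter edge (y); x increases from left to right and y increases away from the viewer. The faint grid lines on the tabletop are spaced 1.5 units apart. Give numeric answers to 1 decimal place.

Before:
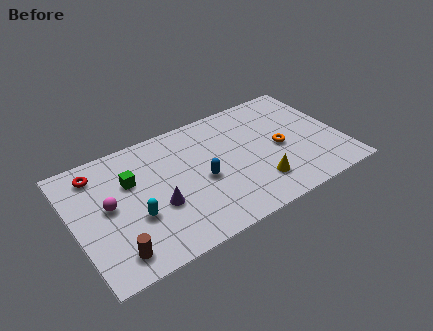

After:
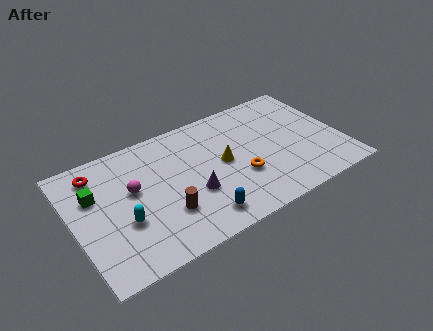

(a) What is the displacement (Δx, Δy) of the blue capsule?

(-0.5, -2.2)

The blue capsule was at about (6.6, 3.5) and moved to about (6.1, 1.3).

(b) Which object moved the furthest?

the brown cylinder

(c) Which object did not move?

the red torus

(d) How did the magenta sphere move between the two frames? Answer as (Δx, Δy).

(1.3, 0.4)

The magenta sphere started near (1.8, 4.2) and ended near (3.1, 4.6).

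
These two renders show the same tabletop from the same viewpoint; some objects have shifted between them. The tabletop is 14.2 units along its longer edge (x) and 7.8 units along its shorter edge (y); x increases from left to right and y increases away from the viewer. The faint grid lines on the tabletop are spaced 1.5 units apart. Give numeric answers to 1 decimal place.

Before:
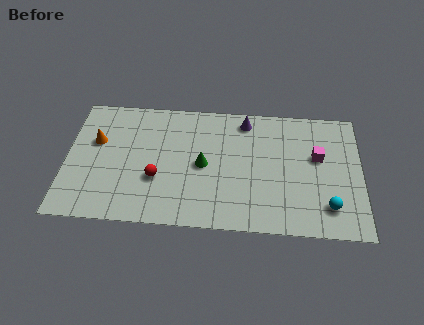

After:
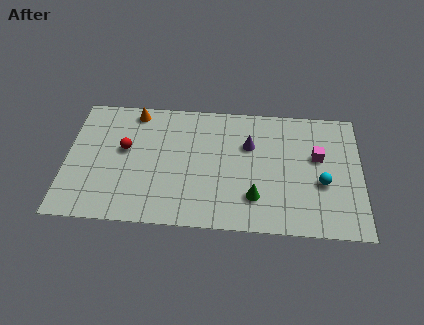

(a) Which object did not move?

the magenta cube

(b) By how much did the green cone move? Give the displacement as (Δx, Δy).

(2.5, -1.8)

The green cone was at about (6.6, 3.8) and moved to about (9.1, 2.0).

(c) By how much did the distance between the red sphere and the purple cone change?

+0.3

The distance was about 5.7 in the first image and 6.0 in the second, so they moved 0.3 units further apart.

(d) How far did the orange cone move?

2.7

The orange cone was near (1.4, 4.9) before and (3.2, 6.9) after, so it travelled √(1.8² + 2.0²) ≈ 2.7 units.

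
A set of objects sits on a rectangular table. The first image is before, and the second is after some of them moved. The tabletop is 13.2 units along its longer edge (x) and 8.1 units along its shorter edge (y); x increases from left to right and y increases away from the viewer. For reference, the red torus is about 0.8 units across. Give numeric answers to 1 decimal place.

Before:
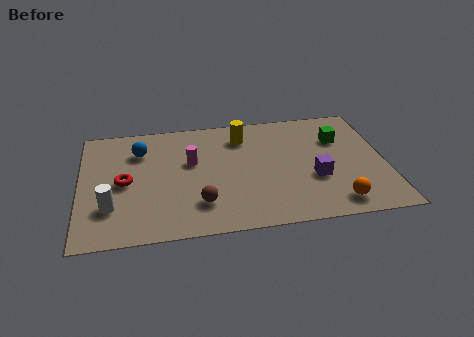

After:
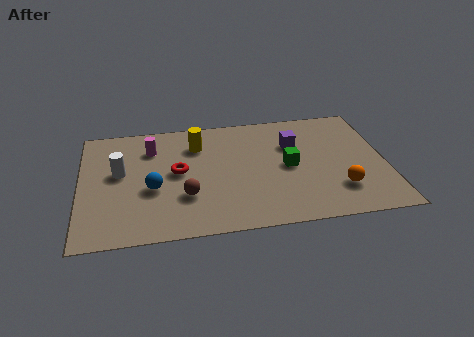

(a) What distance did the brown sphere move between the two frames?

0.8

From (5.1, 2.0) to (4.5, 2.6), the brown sphere covered √(0.6² + 0.6²) ≈ 0.8 units.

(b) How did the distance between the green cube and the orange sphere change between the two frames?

-1.6

The distance was about 4.4 in the first image and 2.8 in the second, so they moved 1.6 units closer together.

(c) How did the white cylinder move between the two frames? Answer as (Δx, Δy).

(0.4, 2.3)

From the two frames, the white cylinder sits at roughly (1.3, 2.3) before and (1.7, 4.6) after.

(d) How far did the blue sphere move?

2.7

From (2.6, 6.0) to (3.1, 3.3), the blue sphere covered √(0.5² + 2.7²) ≈ 2.7 units.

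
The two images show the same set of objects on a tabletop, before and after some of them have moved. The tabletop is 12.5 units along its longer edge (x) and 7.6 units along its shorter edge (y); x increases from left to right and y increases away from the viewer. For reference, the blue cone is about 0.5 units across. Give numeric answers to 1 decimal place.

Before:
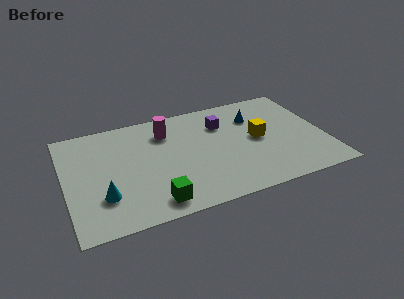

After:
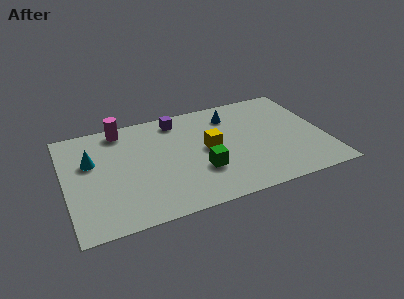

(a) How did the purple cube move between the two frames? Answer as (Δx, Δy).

(-2.1, 1.0)

From the two frames, the purple cube sits at roughly (7.7, 5.5) before and (5.6, 6.5) after.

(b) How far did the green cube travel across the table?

2.8

From (4.0, 1.1) to (6.4, 2.5), the green cube covered √(2.4² + 1.4²) ≈ 2.8 units.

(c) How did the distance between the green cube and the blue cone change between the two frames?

-3.0

Before: roughly 6.9 units apart; after: 3.9. That's 3.0 units closer together.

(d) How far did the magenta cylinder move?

2.3

The magenta cylinder moved from about (5.0, 5.8) to (2.9, 6.7), a distance of √(2.1² + 0.9²) ≈ 2.3.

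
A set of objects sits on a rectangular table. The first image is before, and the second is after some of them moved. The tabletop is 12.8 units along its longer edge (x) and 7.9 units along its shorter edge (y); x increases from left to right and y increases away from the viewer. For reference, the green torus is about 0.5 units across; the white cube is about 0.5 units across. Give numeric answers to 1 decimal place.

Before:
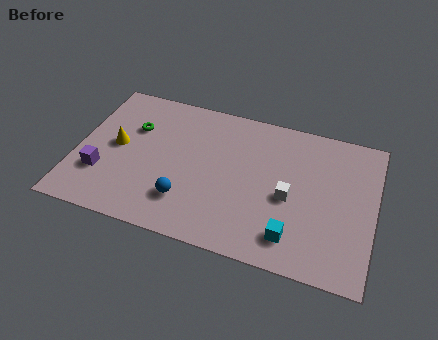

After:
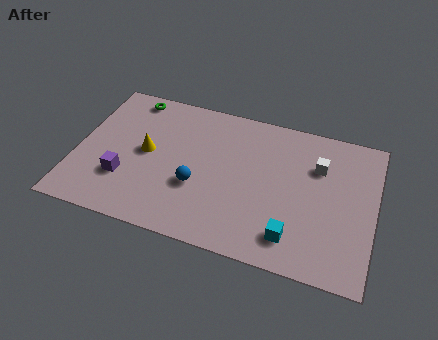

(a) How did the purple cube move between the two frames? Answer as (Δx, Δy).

(1.0, 0.0)

The purple cube was at about (1.2, 2.4) and moved to about (2.2, 2.4).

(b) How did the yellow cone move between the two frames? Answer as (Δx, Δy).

(1.3, 0.0)

The yellow cone was at about (1.7, 4.1) and moved to about (3.0, 4.1).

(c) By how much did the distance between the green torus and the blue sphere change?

+1.1

The distance was about 4.2 in the first image and 5.3 in the second, so they moved 1.1 units further apart.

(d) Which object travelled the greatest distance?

the white cube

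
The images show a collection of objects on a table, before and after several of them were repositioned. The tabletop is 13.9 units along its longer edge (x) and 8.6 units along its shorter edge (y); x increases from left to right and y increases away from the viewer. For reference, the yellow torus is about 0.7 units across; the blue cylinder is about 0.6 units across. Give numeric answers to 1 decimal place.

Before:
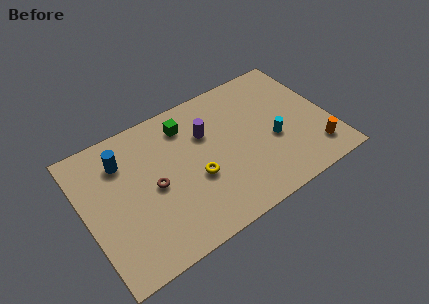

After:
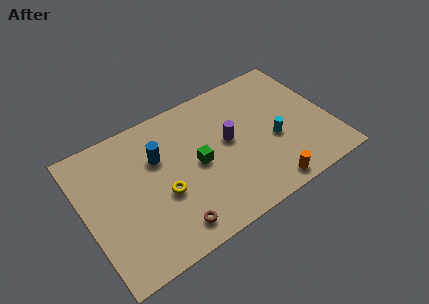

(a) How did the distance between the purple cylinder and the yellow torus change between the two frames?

+1.6

Before: roughly 2.6 units apart; after: 4.2. That's 1.6 units further apart.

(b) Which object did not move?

the cyan cylinder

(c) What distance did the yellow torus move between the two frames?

1.9

From (6.1, 3.4) to (4.2, 3.4), the yellow torus covered √(1.9² + 0.0²) ≈ 1.9 units.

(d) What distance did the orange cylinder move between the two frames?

3.1

The orange cylinder was near (12.7, 1.7) before and (9.7, 0.9) after, so it travelled √(3.0² + 0.8²) ≈ 3.1 units.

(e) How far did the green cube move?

2.7

The green cube was near (6.1, 6.9) before and (6.3, 4.2) after, so it travelled √(0.2² + 2.7²) ≈ 2.7 units.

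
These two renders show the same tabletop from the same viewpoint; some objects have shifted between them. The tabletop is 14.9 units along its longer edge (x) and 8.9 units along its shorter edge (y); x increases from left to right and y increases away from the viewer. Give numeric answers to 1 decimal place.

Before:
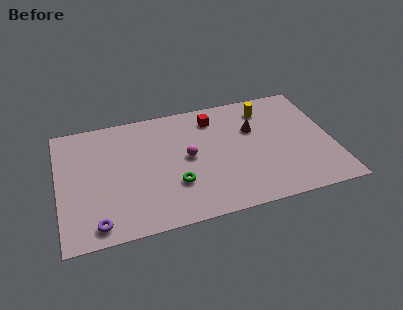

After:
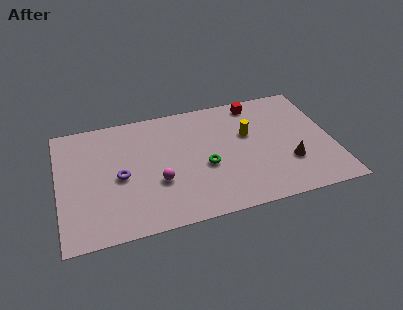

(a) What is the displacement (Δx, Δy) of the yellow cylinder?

(-1.1, -1.7)

The yellow cylinder was at about (11.5, 7.2) and moved to about (10.4, 5.5).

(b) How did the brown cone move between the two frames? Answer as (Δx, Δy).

(1.7, -3.0)

The brown cone was at about (10.7, 5.8) and moved to about (12.4, 2.8).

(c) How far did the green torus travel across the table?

1.9

The green torus moved from about (6.2, 2.8) to (7.9, 3.7), a distance of √(1.7² + 0.9²) ≈ 1.9.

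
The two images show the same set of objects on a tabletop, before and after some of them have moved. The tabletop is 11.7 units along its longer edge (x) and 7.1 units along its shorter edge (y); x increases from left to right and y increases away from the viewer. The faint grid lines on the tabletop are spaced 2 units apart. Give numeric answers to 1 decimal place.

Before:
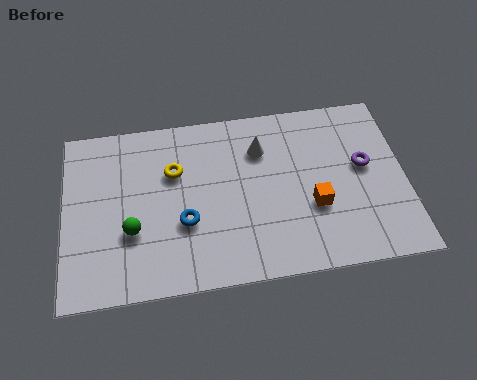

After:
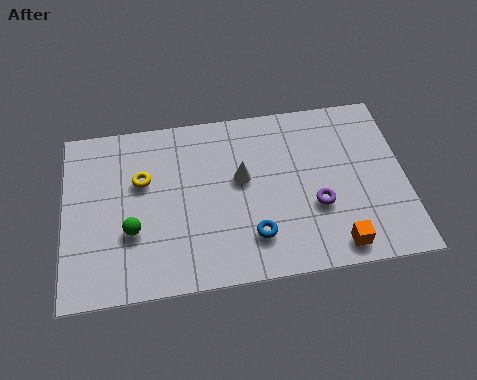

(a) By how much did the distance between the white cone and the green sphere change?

-1.1

The distance was about 5.2 in the first image and 4.1 in the second, so they moved 1.1 units closer together.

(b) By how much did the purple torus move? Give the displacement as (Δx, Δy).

(-1.7, -1.4)

From the two frames, the purple torus sits at roughly (10.3, 4.0) before and (8.6, 2.6) after.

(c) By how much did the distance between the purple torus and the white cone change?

-0.8

The distance was about 3.7 in the first image and 2.9 in the second, so they moved 0.8 units closer together.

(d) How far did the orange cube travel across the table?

1.8

The orange cube was near (8.5, 2.6) before and (9.2, 0.9) after, so it travelled √(0.7² + 1.7²) ≈ 1.8 units.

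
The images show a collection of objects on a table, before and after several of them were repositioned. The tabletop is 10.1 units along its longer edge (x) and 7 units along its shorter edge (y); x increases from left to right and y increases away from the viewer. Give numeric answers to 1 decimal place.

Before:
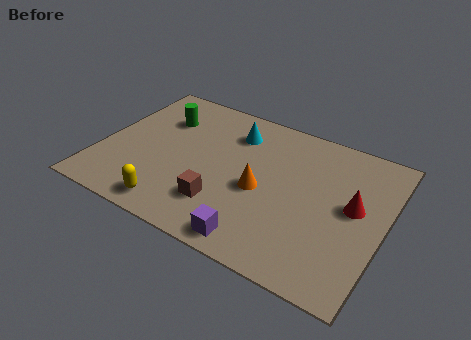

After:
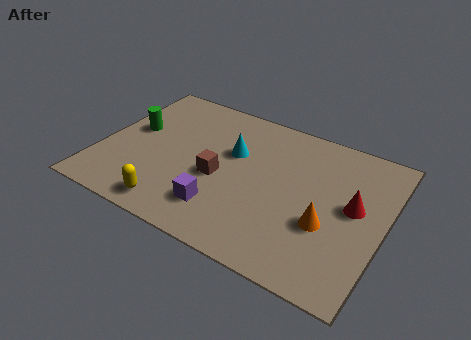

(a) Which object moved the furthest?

the orange cone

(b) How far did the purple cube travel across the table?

1.6

The purple cube was near (6.0, 0.8) before and (4.6, 1.6) after, so it travelled √(1.4² + 0.8²) ≈ 1.6 units.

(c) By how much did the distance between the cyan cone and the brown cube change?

-2.2

The distance was about 3.6 in the first image and 1.4 in the second, so they moved 2.2 units closer together.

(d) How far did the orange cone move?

2.5

The orange cone moved from about (5.8, 3.1) to (8.2, 2.6), a distance of √(2.4² + 0.5²) ≈ 2.5.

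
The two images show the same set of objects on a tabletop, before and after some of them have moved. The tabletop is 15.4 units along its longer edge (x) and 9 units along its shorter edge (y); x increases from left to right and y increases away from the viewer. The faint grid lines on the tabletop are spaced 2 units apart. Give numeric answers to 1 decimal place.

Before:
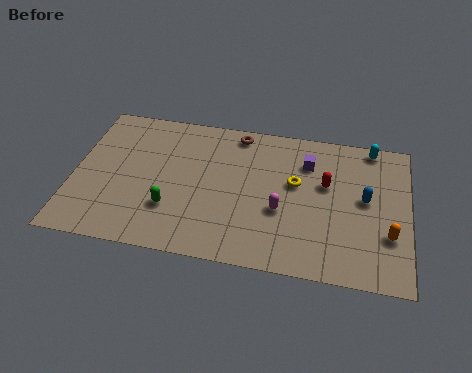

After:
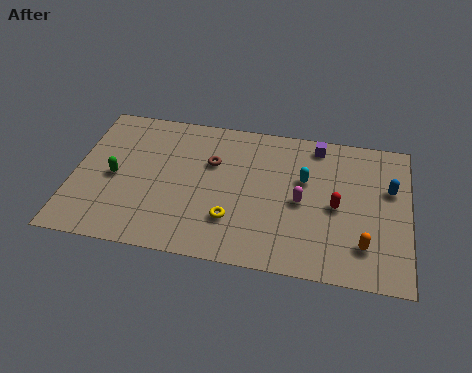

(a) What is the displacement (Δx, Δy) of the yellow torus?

(-2.8, -2.8)

The yellow torus started near (10.2, 5.3) and ended near (7.4, 2.5).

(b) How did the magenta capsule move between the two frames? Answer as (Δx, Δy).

(0.9, 0.7)

The magenta capsule started near (9.6, 3.5) and ended near (10.5, 4.2).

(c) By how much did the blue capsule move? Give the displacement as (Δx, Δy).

(1.1, 0.8)

The blue capsule was at about (13.4, 4.9) and moved to about (14.5, 5.7).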